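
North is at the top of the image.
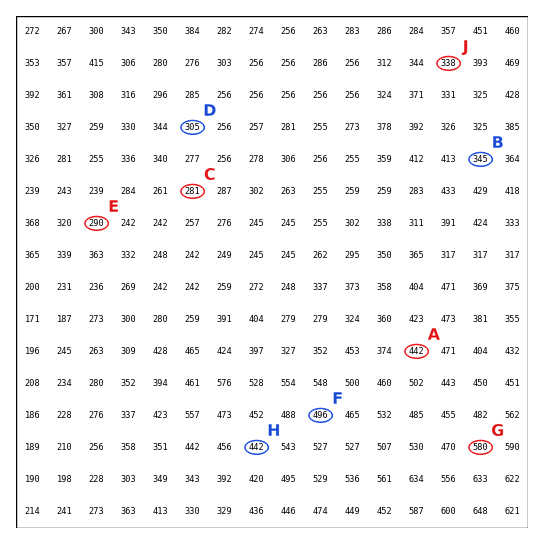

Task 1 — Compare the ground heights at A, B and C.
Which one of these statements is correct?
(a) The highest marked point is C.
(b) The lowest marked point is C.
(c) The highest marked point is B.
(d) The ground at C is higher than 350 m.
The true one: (b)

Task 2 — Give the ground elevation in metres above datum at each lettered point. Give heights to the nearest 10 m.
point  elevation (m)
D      300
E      290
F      500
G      580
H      440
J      340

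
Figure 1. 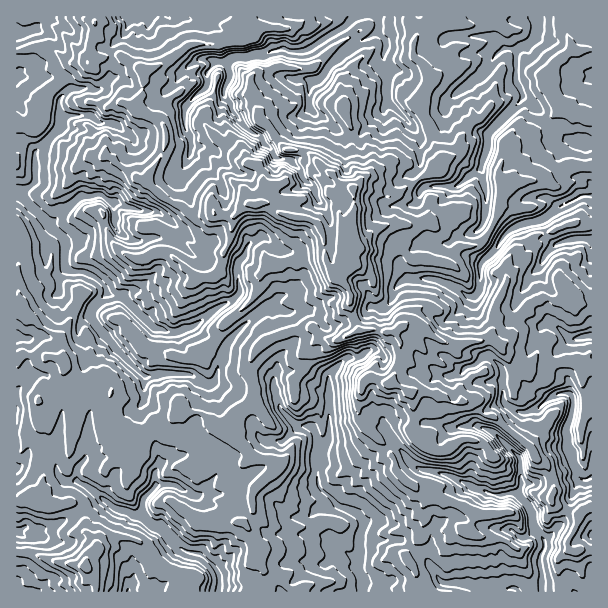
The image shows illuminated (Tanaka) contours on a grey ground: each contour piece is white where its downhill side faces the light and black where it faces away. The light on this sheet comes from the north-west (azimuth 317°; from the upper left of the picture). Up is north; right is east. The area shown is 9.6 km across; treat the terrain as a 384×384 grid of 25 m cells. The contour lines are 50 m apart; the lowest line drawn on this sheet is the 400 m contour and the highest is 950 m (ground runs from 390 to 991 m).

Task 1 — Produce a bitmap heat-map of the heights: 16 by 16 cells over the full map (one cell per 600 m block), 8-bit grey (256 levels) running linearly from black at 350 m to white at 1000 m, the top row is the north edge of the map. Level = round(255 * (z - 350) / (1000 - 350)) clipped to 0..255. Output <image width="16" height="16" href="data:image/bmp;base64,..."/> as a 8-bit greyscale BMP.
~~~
<image width="16" height="16" href="data:image/bmp;base64,Qk02BQAAAAAAADYEAAAoAAAAEAAAABAAAAABAAgAAAAAAAABAAATCwAAEwsAAAABAAAAAAAAAAAAAAEBAQACAgIAAwMDAAQEBAAFBQUABgYGAAcHBwAICAgACQkJAAoKCgALCwsADAwMAA0NDQAODg4ADw8PABAQEAAREREAEhISABMTEwAUFBQAFRUVABYWFgAXFxcAGBgYABkZGQAaGhoAGxsbABwcHAAdHR0AHh4eAB8fHwAgICAAISEhACIiIgAjIyMAJCQkACUlJQAmJiYAJycnACgoKAApKSkAKioqACsrKwAsLCwALS0tAC4uLgAvLy8AMDAwADExMQAyMjIAMzMzADQ0NAA1NTUANjY2ADc3NwA4ODgAOTk5ADo6OgA7OzsAPDw8AD09PQA+Pj4APz8/AEBAQABBQUEAQkJCAENDQwBEREQARUVFAEZGRgBHR0cASEhIAElJSQBKSkoAS0tLAExMTABNTU0ATk5OAE9PTwBQUFAAUVFRAFJSUgBTU1MAVFRUAFVVVQBWVlYAV1dXAFhYWABZWVkAWlpaAFtbWwBcXFwAXV1dAF5eXgBfX18AYGBgAGFhYQBiYmIAY2NjAGRkZABlZWUAZmZmAGdnZwBoaGgAaWlpAGpqagBra2sAbGxsAG1tbQBubm4Ab29vAHBwcABxcXEAcnJyAHNzcwB0dHQAdXV1AHZ2dgB3d3cAeHh4AHl5eQB6enoAe3t7AHx8fAB9fX0Afn5+AH9/fwCAgIAAgYGBAIKCggCDg4MAhISEAIWFhQCGhoYAh4eHAIiIiACJiYkAioqKAIuLiwCMjIwAjY2NAI6OjgCPj48AkJCQAJGRkQCSkpIAk5OTAJSUlACVlZUAlpaWAJeXlwCYmJgAmZmZAJqamgCbm5sAnJycAJ2dnQCenp4An5+fAKCgoAChoaEAoqKiAKOjowCkpKQApaWlAKampgCnp6cAqKioAKmpqQCqqqoAq6urAKysrACtra0Arq6uAK+vrwCwsLAAsbGxALKysgCzs7MAtLS0ALW1tQC2trYAt7e3ALi4uAC5ubkAurq6ALu7uwC8vLwAvb29AL6+vgC/v78AwMDAAMHBwQDCwsIAw8PDAMTExADFxcUAxsbGAMfHxwDIyMgAycnJAMrKygDLy8sAzMzMAM3NzQDOzs4Az8/PANDQ0ADR0dEA0tLSANPT0wDU1NQA1dXVANbW1gDX19cA2NjYANnZ2QDa2toA29vbANzc3ADd3d0A3t7eAN/f3wDg4OAA4eHhAOLi4gDj4+MA5OTkAOXl5QDm5uYA5+fnAOjo6ADp6ekA6urqAOvr6wDs7OwA7e3tAO7u7gDv7+8A8PDwAPHx8QDy8vIA8/PzAPT09AD19fUA9vb2APf39wD4+PgA+fn5APr6+gD7+/sA/Pz8AP39/QD+/v4A////AD10dEhPKFlQNRg1PzIsJDw+YXBJME1oSysYOVVrWi5VYVpANlRicEkhI1R3ZU9KUlVSX1xba3VmJlJ+gXRtZi1bY2lob3ZzUS14lLOcemw7YmtsT2ZddWFKncLBsXpcSWRpSUVWYXx4gIjAuqGLcl9cRjU7S150gKDFwbSGjW5fRiokTYWJgIa40417X3lpcTUbVHyMnImh2eaVhmxSUD8fKEFkjr7J29nXmYNtUjY1HkxjlIefzLvEw49tSVtUOi1EcHZ9hoWHgHNjW1ZBQCs/NmGIa1pxZFBfM0s/MS48NFVtgGs0SD8vPSpNMh8wNDBWb0tfZF5BJhonRTckGDU="/>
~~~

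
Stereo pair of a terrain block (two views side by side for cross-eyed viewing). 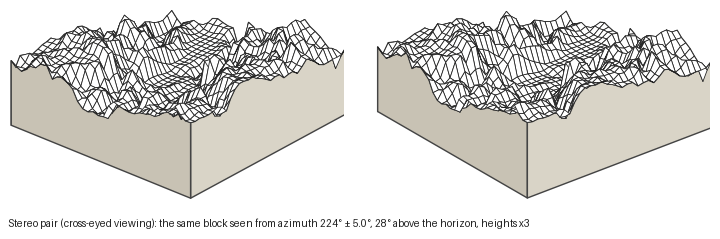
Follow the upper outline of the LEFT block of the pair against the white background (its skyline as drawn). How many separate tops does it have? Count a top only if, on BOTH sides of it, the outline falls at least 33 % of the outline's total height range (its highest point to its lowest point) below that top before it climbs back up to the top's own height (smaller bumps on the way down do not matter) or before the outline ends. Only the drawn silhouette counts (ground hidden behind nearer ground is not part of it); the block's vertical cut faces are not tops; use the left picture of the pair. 2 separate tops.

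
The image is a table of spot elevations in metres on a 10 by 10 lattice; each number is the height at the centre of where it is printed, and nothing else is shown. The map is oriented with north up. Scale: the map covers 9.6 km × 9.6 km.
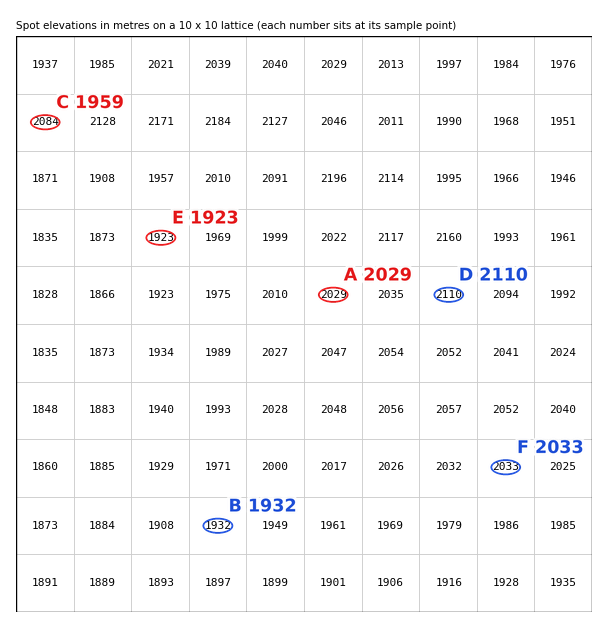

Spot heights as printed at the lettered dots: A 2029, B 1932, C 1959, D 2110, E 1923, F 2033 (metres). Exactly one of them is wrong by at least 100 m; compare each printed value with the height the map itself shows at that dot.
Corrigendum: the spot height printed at C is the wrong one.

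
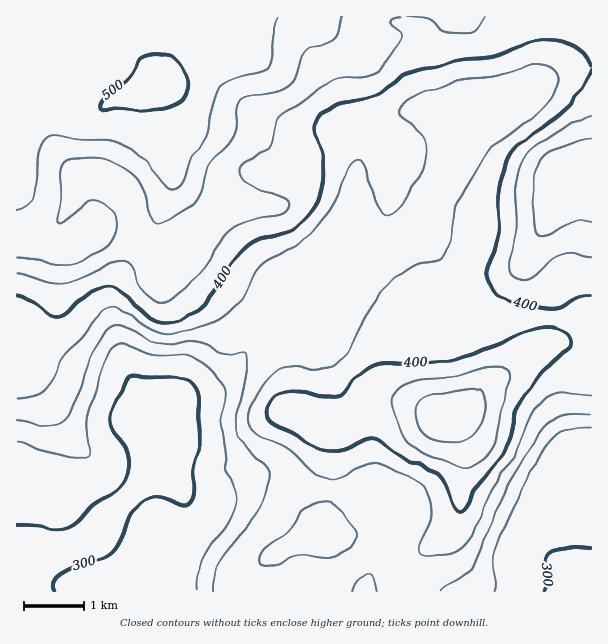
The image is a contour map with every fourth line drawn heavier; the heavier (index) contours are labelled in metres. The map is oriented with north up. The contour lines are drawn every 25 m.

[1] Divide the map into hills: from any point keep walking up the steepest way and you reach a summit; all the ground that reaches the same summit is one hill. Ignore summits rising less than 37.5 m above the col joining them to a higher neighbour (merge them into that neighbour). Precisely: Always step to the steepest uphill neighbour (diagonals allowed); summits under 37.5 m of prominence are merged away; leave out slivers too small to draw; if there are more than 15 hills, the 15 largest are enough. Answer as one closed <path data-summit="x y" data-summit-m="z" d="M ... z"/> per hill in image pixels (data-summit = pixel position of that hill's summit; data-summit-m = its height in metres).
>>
<path data-summit="164 86" data-summit-m="510" d="M591 16l-575 1 1 575 349-1 2-13 18-24 8-17 0-7-4-11-17-16-5-10-44-3-43-14-29 2-34 15-12 3-14 0-13-9-14-3-16 0-15 5 29-31 25-62 24-10 15-10 19-23 36-37 8-4 39-12 18 0 24 10 27 18 10 4 32 2 10-2 16-6 2-20-8-24-9-16-23-26-9 2-17 1 25-27 18-37 21-32 11-11 20-12 28-28 21-17 21-9 25-2z"/><path data-summit="446 416" data-summit-m="468" d="M347 300l-18 0-42 13-41 40-19 23-15 10-23 10-26 62-27 30 13-4 16 0 14 3 13 9 14 0 12-3 34-15 29-2 43 14 44 3 5 10 17 16 4 11 0 7-8 17-18 24-2 7 0 7 222 0-2-8-8-8-23-14-13-11-2-6 0-17 8-34 16-32 12-10 16-2 0-115-19-16-51-1-25 4-14 0-15-12-2 16-2 2-24 6-32-2-10-4-27-18z"/><path data-summit="591 174" data-summit-m="474" d="M591 68l-24 2-21 9-21 17-28 28-20 12-11 11-21 32-18 37-25 27 17-1 9-2 26 30 6 12 8 27 15 13 14 0 25-4 51 1 19 14z"/>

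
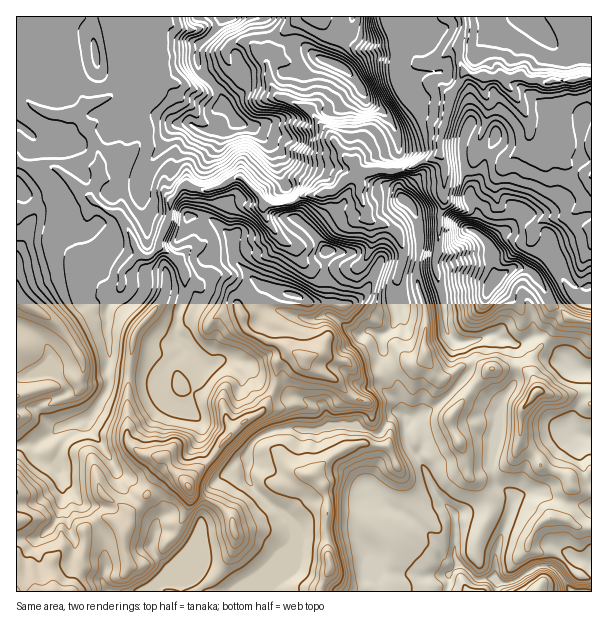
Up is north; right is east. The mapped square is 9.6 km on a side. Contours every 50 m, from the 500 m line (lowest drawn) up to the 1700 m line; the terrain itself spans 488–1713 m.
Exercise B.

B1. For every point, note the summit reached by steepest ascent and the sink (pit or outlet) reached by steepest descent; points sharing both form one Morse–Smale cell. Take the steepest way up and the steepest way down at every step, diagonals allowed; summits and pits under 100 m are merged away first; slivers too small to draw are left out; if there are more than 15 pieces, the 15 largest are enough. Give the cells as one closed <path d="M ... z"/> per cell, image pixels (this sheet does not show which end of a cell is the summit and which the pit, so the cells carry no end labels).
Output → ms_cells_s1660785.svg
<path d="M462 16l-143 1 14 17 26 15 43-3 17 16 6 2 9-2 0 16 17 17-11 42 0 15-2 4-31 13-45 3-14 6-15 14-12 2-15 0-15 10-9 1-18 0-5-10-17-17-8 0-15 9-10 3-26-4-13 15-1 18-7 15-4 14-8 8-12-2-14 15-3 6 0 12-13 21 1 78-12 22-7 9-2 11 10 12 17 27 6 19 35 35 0 12-5 15 3 6 15 15 0 3-3 7-10 6-3 7 114 0 15-37 10-9 3-6 0-12-3-6-11-11-14-9-15-16-5-10 1-26 10-12 17-8 45 0 10-4-5-18-5-5-11-1-9-5-13-1-24-11-7-7-6-12-7-5-19-1-12 6-8 0-11-15-15-13-3-9 3-17 8-19-2-23-6-9 13-14 18-3 7 6 27-2 14-7 9-1 9-8 10 10 9 5 6 11 8 7 13 3 30 0-12 6-8 8-3 30 2 4 27 18 6 0 3-3 18 3 8-7 4-7 0-12 2-8-1-22 6-20 22 4 9 0 2-2 4-36-1-6 5-12 1-39-2-9 27-1 5-4 2-7 11 8 19 6 19-14 4-14 3 6 9 4 19 20 27 13 4-1 0-96-49 4-13-2-8-4-33 2-19-4-7-3-3-8-2-19 6-20z"/><path d="M303 16l-178 0-4 13 3 7 0 21 6 20-20 20-27 11-8 7-27-1-13-6-11-10-4-8 6-10 2-17-3-13-8-13-1 124 16 7 22 0 17 13 9-13 7-2 11 3 0 7 13 5 7 8 3 11-3 13 8 11 7 19 8 13 9 0 8-8 4-14 7-15 1-18 13-15 26 4 10-3 15-9 8 0 17 17 5 10 27-1 15-10 15 0 12-2 15-14 6-2 4-3-3-8-11-9-16-25-22-23-19-10-5 0-8-6-6-15-2-14 16-18 2-13z"/><path d="M530 132l-4 14-19 14-19-6-11-8-2 7-5 4-28 2 3 8-1 39-5 12 0 25-5 23 10 33 2 31 4 6 6 6 14 0 16-6 9 0 3 2 20 6 18-8 7 1 32 30 16 3 1-67-11-2-10-8-13-23-23-25-1-17 8-8 28-4 14-11 8-8 0-21-31-14-19-20-9-4z"/><path d="M275 232l-9 8-9 1-14 7-27 2-7-6-18 3-11 11-2 3 6 9 2 23-8 19-3 17 1 6 28 31 8 0 12-6 19 1 7 5 6 12 7 7 24 11 13 1 9 5 11 1 5 5 1 11 4 7 26 0 12 6 4-9 0-12-4-7-20-10-13-15-23-9-8-10 4-4 15-2 10 6 12 1 9 8 1 5 8 5 17-5 10-5-8-22-1-13-9-3-15 3-27-18-2-4 3-30 13-11 8-2-31-1-13-3-8-7-5-10-10-6z"/><path d="M17 162l-1 282 10 1 13-3 21-15 21-7 6 0 10-12 12-22-1-78 13-21 0-12 3-6 15-15-5-8-12 2-17-8-14-13-3-6 0-8 6-10-5-7-5 0-12 8-18-2-16-26-1-8z"/><path d="M87 420l-6 0-19 8 2 12-8 24-9-1-9-7-2-12-20 2 1 146 135 0 4-7 8-3 4-6 1-7-15-15-3-6 5-15-2-15-33-32-6-19-17-27-10-12z"/><path d="M318 16l-13 0-21 16-2 13-16 18 2 14 6 15 8 6 5 0 19 10 22 23 8 13 8 12 11 9 4 9 12-4 36-1 31-13 2-4 0-15 11-42-15-14-3-10 1-9-9 2-6-2-17-16-43 3-26-15z"/><path d="M537 493l-10 0-11 5-6 10-3-3-13-1-38 10-2 2 2 32-3 5-7-1-35-35-22-11-11-10-3 0-15 16-5 9 0 10 13 27 11 11-5 7 4 15 119 1 1-10 12 1 27-17 14 0 9 9 12 17 19 0 1-64-13 0-13-8-5 0-2-2 6-15z"/><path d="M401 414l-8 1-13 18-11-1-6 12-10 1-18 9-23 20 12 12 4 20-3 24 5 42-10 16 1 4 57-1-4-15 5-7-11-11-13-27 0-10 5-9 15-16 3 0 11 10 15 6 13 10 29 30 8 0 0-37-18-21-15-32-12-15-3-7 2-21z"/><path d="M356 426l-26 0-10 4-45 0-12 4-11 10-5 11 0 21 5 10 15 16 14 9 11 11 3 6 0 12-3 6-10 9-12 29-1 8 51-1 5-13 5-6-5-42 3-24-4-20-12-12 23-20 10-6 21-7 2-9z"/><path d="M123 16l-106 0-1 20 9 14 3 13-2 17-6 10 4 8 20 14 10 3 21 0 8-7 27-11 6-5 14-15-6-20 0-21-3-7 3-8z"/><path d="M515 367l-15 3-9-2-19 19-10 15-2-6-7-5-24 19-21 10 0 5 6 3 7 9 0 10-5 9 17 33 22 27 30-11 15-1 7 1 3 3 2-4-1-10-13-8-4-7-2-9 0-15 6-24 2-26 16-25z"/><path d="M591 16l-127 0 0 8-6 20 2 19 4 9 10 4 48 0 8 4 13 2 48-4z"/><path d="M537 336l-23 9 2 21 5 1 9 6 6 13 0 6-14 19-2 32 16 13 7 12 27 9 1 11-5 7 0 9 25 2 1-26-8-9-10-30 2-6-6-6 1-10 15-27 2-21-13-4-29-29z"/><path d="M407 258l-3 0-2 3-5 17 1 22-2 8 0 12-4 7-10 8 2 18 6 15 12-4 14 0 6-3 3-5 8 16 17 16 5 2 14-18 1-10-7-17-4-3-6-2-7-10-2-31-10-36-20-3z"/>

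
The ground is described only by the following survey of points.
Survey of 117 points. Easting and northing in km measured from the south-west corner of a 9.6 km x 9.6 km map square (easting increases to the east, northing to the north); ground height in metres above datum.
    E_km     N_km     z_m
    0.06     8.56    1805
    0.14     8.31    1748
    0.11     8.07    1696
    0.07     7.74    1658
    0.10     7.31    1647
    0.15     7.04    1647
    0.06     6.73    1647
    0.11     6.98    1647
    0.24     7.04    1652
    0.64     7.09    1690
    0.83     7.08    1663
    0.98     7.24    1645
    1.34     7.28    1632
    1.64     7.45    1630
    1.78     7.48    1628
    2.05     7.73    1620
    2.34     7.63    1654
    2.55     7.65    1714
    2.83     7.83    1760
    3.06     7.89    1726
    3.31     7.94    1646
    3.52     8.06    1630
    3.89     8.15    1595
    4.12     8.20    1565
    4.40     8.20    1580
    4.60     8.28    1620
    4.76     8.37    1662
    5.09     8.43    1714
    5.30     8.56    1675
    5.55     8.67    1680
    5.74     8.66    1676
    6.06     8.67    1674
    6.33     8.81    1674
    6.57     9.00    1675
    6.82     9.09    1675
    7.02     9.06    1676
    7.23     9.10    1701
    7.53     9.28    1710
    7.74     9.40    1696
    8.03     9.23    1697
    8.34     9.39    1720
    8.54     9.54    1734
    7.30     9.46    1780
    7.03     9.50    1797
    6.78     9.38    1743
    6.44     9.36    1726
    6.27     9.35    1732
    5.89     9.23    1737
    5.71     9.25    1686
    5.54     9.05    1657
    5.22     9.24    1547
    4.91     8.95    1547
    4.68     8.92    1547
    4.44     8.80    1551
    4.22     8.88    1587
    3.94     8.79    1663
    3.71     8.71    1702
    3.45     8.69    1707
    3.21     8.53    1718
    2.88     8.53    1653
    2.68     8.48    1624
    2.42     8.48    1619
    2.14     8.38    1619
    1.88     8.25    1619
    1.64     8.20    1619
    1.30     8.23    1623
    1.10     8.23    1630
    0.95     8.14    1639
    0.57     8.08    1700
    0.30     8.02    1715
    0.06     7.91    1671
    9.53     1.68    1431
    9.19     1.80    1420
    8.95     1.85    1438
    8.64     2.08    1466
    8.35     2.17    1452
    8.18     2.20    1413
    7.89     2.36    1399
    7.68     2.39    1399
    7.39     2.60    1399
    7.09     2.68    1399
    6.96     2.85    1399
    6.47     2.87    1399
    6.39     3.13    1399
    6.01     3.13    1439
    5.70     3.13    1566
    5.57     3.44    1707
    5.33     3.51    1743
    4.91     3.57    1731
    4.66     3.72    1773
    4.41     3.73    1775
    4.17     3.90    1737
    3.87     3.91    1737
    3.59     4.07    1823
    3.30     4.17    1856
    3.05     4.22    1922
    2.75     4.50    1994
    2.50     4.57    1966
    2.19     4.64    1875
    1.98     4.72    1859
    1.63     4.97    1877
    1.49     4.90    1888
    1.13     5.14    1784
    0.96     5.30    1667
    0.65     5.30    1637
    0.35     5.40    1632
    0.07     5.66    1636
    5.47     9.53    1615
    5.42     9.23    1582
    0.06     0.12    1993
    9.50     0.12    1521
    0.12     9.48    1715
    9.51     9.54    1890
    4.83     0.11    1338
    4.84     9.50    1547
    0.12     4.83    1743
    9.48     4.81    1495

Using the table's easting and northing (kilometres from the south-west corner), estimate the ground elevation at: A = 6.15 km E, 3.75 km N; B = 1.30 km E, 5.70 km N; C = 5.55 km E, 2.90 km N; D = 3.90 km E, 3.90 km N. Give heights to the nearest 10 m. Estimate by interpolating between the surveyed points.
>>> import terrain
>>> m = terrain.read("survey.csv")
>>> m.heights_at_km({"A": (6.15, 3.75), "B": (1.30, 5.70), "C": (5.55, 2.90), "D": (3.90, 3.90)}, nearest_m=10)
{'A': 1580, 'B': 1630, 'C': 1520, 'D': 1740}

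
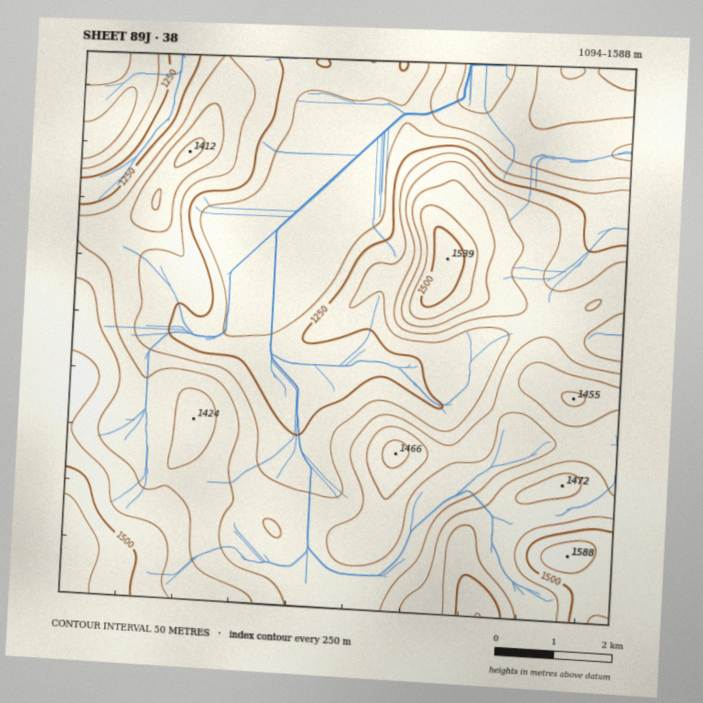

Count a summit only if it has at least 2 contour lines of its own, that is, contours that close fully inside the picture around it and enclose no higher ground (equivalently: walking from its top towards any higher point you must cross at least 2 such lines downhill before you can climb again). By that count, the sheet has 3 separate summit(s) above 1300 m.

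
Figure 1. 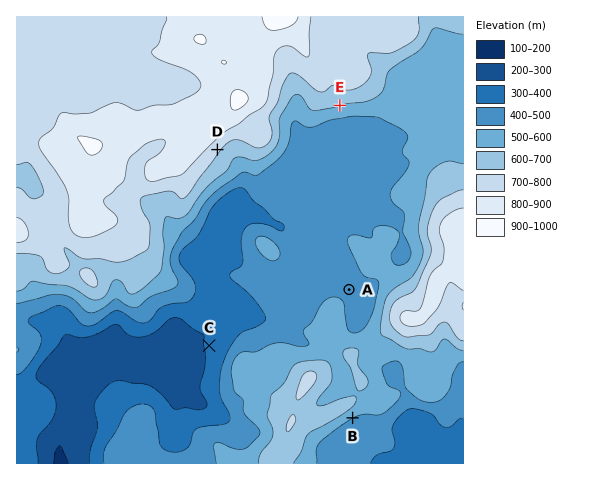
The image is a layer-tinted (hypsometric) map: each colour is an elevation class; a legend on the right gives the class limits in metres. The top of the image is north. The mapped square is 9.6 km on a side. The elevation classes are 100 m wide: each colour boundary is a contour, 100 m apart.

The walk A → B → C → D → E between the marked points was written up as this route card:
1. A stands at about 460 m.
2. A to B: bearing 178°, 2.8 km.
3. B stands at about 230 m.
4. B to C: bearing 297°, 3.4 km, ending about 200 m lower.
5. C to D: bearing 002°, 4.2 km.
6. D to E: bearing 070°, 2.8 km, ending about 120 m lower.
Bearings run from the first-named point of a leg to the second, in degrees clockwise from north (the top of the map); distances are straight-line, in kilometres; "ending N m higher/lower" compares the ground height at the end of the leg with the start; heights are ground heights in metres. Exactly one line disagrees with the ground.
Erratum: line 3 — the height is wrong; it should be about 500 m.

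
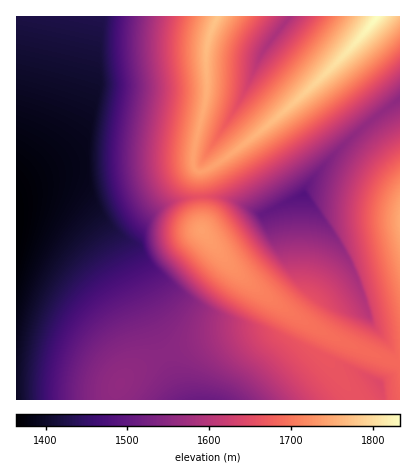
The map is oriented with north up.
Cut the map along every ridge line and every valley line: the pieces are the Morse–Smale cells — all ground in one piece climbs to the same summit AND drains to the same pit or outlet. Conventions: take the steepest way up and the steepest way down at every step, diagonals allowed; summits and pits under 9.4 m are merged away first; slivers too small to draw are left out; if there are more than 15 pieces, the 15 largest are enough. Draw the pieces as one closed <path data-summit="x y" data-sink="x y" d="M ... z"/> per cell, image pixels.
<path data-summit="218 16" data-sink="16 224" d="M218 16l-202 0 0 180 24-7 16 0 12 3 16 9 28 28 10 7 6-1 32-28 16-7 16-3 6-25-5-8 1-16 13-54 0-50z"/><path data-summit="378 16" data-sink="16 224" d="M52 193l-18 0-18 5 0 202 100 0 4-16 10-11 34-19-34-78-26-46-13-16-13-11z"/><path data-summit="378 16" data-sink="304 194" d="M400 16l-22 0-35 40-53 51-58 47-22 14-8 3-1 25 29 3 34 15 40-19 2-9 8-10 38-40 48-36z"/><path data-summit="202 230" data-sink="304 194" d="M304 195l-40 19-34-15-28-2 0 35 38 43 36 28 34 22 32 17 54 20 0-4-4-10-19-22-4-8-12-38-11-24z"/><path data-summit="202 230" data-sink="16 224" d="M56 189l-22 1-14 4-4 4 18-5 24 1 16 7 17 13 21 28 14 26 38 87 34-12 58-14 7-7 8-16 0-6-31-25-38-43-2-35-16 1-14 4-14 7-28 26-6 1-10-7-28-28-16-9z"/><path data-summit="400 222" data-sink="304 194" d="M400 100l-48 36-24 24-24 30 0 4 42 62 11 24 12 38 4 8 19 22 4 14 4 0z"/><path data-summit="202 230" data-sink="204 400" d="M272 300l-3 12-9 15-62 16-33 13 19 44 171 0-27-40 6-22-38-21z"/><path data-summit="378 16" data-sink="290 16" d="M376 16l-86 0-28 36-21 48-43 70 6 1 20-12 58-45 61-58 26-28z"/><path data-summit="218 16" data-sink="290 16" d="M290 16l-73 2-8 18-3 16 1 42-14 62 0 8 3 7 45-71 21-48z"/><path data-summit="202 230" data-sink="380 384" d="M336 338l-8 22 27 40 27 0-2-16 13-12 3-10z"/><path data-summit="378 16" data-sink="204 400" d="M164 355l-34 18-10 11-4 16 66 0z"/><path data-summit="400 222" data-sink="380 384" d="M400 362l-4 0-3 10-13 12 4 16 16 0z"/><path data-summit="378 16" data-sink="16 224" d="M198 171l-6 26 9-1z"/>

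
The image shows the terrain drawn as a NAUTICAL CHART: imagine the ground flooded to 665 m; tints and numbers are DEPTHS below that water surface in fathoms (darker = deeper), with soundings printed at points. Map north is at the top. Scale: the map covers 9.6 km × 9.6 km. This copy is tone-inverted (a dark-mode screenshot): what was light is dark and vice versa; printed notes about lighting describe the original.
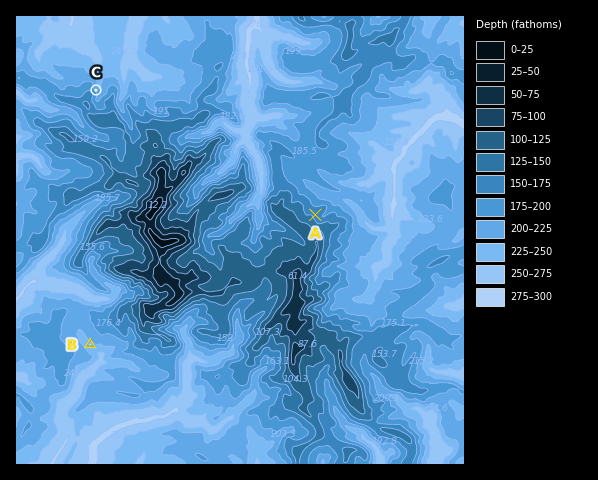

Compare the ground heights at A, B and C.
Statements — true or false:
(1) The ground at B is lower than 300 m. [true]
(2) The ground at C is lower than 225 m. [false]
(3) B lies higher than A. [false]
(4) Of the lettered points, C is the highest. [false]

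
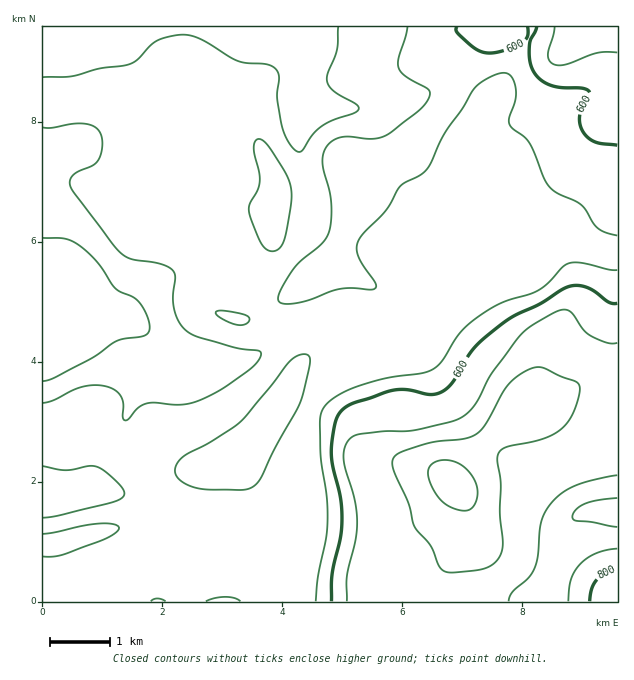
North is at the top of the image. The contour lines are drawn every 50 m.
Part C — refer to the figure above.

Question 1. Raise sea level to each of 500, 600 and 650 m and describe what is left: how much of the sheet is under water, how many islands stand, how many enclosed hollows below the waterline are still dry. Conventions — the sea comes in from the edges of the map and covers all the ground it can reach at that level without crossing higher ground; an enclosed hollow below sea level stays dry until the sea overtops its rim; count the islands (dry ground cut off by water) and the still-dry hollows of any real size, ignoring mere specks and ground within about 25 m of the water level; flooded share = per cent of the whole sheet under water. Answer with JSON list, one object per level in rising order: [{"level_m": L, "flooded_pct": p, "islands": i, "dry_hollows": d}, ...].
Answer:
[{"level_m": 500, "flooded_pct": 14, "islands": 0, "dry_hollows": 0}, {"level_m": 600, "flooded_pct": 76, "islands": 0, "dry_hollows": 0}, {"level_m": 650, "flooded_pct": 82, "islands": 0, "dry_hollows": 0}]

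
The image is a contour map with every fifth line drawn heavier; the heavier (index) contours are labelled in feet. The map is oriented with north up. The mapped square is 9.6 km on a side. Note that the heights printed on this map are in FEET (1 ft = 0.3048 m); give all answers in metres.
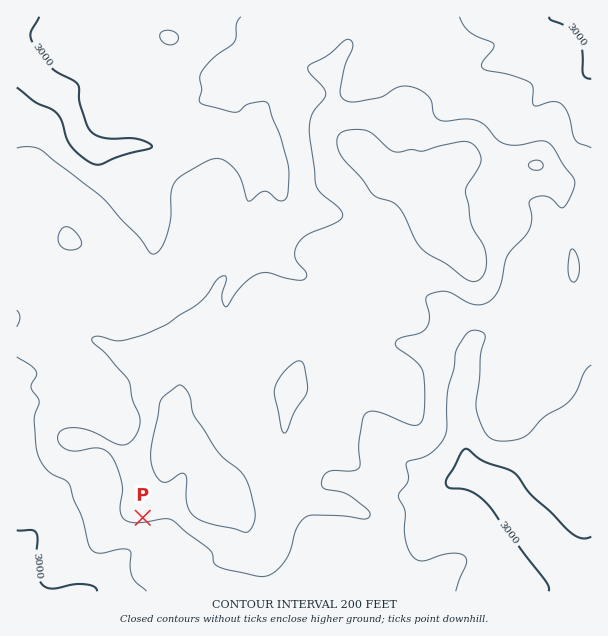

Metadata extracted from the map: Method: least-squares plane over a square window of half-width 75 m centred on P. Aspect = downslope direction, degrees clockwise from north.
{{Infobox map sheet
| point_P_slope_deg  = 6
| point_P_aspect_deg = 179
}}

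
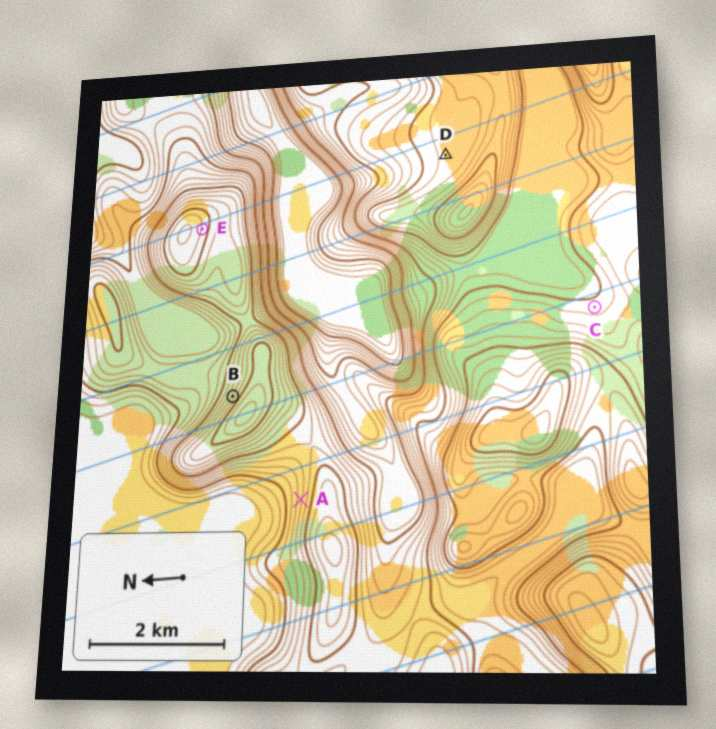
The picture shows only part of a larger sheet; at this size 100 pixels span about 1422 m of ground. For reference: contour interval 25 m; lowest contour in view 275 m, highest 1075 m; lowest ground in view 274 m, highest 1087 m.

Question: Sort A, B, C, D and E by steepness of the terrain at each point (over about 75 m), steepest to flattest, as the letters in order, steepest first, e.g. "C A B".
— B A E C D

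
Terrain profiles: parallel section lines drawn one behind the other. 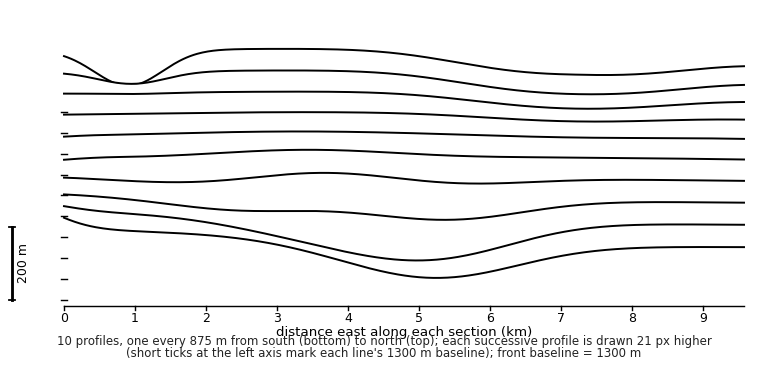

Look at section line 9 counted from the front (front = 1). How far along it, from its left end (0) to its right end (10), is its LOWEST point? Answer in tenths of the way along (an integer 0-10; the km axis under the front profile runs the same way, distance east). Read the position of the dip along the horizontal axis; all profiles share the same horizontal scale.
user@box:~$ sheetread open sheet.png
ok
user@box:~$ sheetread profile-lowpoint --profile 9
8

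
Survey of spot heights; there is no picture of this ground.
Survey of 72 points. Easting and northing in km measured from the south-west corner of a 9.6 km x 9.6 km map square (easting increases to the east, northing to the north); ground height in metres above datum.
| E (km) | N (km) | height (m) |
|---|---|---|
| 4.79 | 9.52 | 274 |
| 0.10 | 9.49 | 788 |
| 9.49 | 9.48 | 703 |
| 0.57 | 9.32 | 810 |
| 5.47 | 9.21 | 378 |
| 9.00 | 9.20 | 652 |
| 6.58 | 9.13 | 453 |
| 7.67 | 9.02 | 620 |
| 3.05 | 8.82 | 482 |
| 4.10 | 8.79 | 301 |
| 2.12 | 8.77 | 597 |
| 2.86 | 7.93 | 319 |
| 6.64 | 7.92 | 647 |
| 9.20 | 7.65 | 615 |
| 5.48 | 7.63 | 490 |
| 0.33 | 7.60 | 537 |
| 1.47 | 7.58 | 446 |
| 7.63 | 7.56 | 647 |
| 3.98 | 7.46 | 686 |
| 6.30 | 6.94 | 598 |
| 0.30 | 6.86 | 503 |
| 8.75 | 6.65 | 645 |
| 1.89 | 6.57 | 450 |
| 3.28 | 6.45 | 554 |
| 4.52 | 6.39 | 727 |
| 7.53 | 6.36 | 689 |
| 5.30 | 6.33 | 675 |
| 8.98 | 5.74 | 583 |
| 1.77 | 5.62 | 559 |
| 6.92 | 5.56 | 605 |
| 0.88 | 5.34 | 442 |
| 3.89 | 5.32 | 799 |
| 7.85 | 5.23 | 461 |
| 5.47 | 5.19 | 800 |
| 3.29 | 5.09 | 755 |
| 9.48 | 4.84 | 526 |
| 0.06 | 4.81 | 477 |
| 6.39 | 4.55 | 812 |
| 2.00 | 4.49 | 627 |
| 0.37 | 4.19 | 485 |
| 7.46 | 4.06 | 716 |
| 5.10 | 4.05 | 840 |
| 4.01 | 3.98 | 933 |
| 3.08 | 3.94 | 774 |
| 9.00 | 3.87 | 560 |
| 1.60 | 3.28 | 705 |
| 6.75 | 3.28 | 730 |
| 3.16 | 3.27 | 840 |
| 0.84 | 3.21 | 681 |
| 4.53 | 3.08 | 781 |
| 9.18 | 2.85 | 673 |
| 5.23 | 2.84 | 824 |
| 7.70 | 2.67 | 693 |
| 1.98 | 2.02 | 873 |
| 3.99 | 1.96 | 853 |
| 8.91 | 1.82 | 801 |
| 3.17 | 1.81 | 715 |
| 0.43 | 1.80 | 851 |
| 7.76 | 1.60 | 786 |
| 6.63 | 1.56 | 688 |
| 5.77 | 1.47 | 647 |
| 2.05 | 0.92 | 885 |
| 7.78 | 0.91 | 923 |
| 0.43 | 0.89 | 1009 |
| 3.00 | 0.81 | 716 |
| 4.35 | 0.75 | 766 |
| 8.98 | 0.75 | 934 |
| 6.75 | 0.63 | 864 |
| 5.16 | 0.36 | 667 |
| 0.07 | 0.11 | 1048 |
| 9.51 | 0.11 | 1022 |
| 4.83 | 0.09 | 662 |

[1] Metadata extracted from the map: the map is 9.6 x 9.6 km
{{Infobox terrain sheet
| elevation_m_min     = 260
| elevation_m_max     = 1080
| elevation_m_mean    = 660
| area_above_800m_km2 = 18.6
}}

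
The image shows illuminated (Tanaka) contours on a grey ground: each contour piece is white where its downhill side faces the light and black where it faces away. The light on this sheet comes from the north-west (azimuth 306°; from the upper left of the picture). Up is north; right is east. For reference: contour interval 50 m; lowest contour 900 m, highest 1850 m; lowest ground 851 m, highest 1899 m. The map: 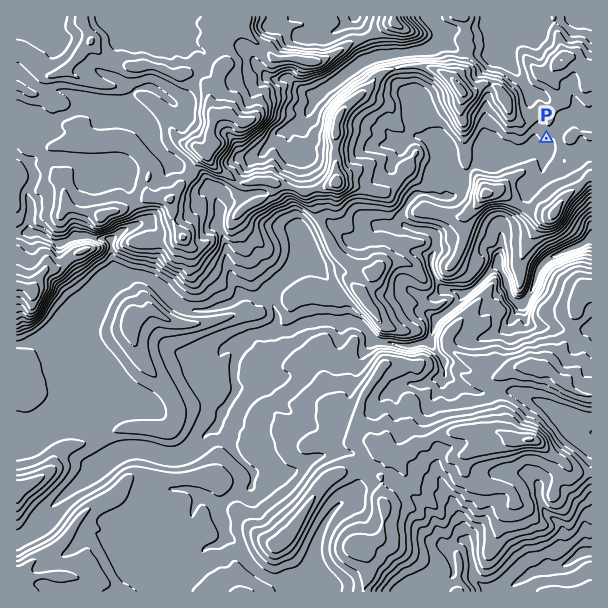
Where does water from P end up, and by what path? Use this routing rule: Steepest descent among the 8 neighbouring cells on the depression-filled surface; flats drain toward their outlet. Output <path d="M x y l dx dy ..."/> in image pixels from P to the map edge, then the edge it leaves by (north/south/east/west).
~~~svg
<path d="M546 138l0 5-19 18-3 0-2 1-3 0-1 2-3 0-5 3-4 0-2 1-31 0-8 8-3 12-9 9-1-2-14 0-1-1-20 0-10 10 0 2-3 3-3 6 0 4 6 8 3 0 6 3 9 0 1 1 3 0 6 3 2 3 0 9-2 2 0 3-4 6 0 10 1 2 0 3 5 9 7 9 8 0 1 1 18 0 17-16 0-2 6-6 3 0 7 8 0 9 5 6 3 9 3 3 7 0 9-9 0-3 3-5 2-9 1-1 2-6 12-12 3 0 10-6 3 0 5-3 3 0 4-3 3 0 5-5 4 0"/>
exit: east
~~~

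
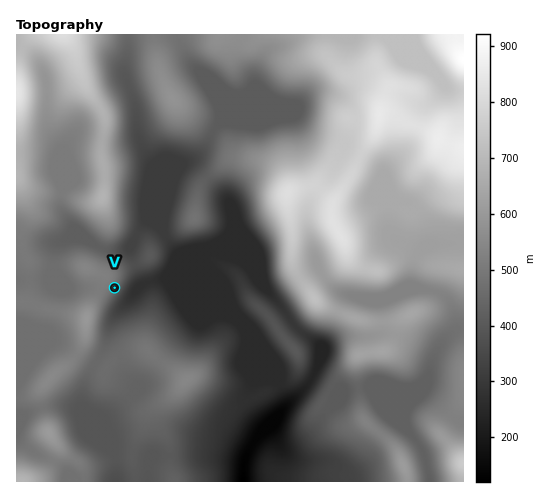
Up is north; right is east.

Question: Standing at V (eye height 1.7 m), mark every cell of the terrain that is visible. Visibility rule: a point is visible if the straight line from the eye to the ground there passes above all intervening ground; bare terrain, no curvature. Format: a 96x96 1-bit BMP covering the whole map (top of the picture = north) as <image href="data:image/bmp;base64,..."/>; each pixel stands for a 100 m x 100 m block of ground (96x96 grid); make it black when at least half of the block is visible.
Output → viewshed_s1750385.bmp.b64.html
<image width="96" height="96" href="data:image/bmp;base64,Qk2+BAAAAAAAAD4AAAAoAAAAYAAAAGAAAAABAAEAAAAAAIAEAAATCwAAEwsAAAIAAAAAAAAA////AAAAAAAAAAAAAAAAAAAP8AcAAAAAAAAAAAAf8A4AAAAAAAAAAAA/4A4AAwAAAAAAAAAP4B8ABwAAAAAAAAAD4B8ADgAAAAAAAAAD4B8AHAAAAAAAAAADwD8AOAAAAAAAAAADwD8AeAAAAAAAAAAHwH8AYAAAAAAAAHAGAPAAAAAAAAAAAP5gAeAAAAAAAAAAAf/gA+AAAAAAAAAAAn/gB+AAAAAAAAAABz/gB+AAAAAAAAAABx/gB/wAAAAAAAAAB4fgB/4AAAAAAAAAA8PgAeAAAAAAAAAAA8HAAAAAAAAAAAAAA+HAAAAAAAAAAAAAAeHAAAAAAAAAYAAAAPGAAAAAAAAAcAAAMHuAAAAAAAAAfAAAMD8AAAAAAEAAfgAAcB8AAAAAAHAA/wAA+A8AAAAAAHgA/4AB+A+AAAAAAHwB/8AD+AeAAAAAAH4B/8AD8AfAAAAAAD/z/+AH8Af+AAAAAH////AP4Af/AAAAAP////gfwA//AAAAAP//8/w/gB/gAAAAAP//wfz/gP/AAAAAAP//gf//A/+AAAAAAP//A//+B4OAAAAAAP//B//8D4AAAAAAAf/+D//4H4AAAAAAAP/+D//wHwAAAAAAAHf+H//wPwAAAAAAABP+P//gfwAAAAAAAAn+f//A/gAAAAAAAAz////B/gAAAAAAAAR///+D/AAAAAAAAAB///+D+AAAAAAAAAB///8D8AAAAAAAAAB///4P4AAAAAAAAAA8f/5/4AAAAAAAAAA8P///4AAAAAAAAAAYH///4AAAAAAAAAAYD///4AYAAAAAAAAAB///4AQAAAAAAAAAB///4AQAAAAAAAAAH///4AgAAAAAAAAAH+f/4AgAAAAAAAAAP4P/4AAAAAAAAAAAPwH/4AAAAAAAAAAAfgD/4AAAAAAAAAAAfAB/wAAAAAAAAAAAfAB/wAAAAAAAAAAAPAB/wAAAAAAAAAAAPAB/wAAAAAAAAAAAHgA/gAAAAAAAAAAAHgA/gAAAAAAAAAAADgA/gAAAAAAAAAAADAA/gAAAAAAAAAAABAB/gAAAAAAAAAAAADD/AAAAAAAAAAAAAH//AAAAAAAAAAAAAf//AAAAAAAAAAAAAf/+AAAAAAAAAAAAAf/AAAAAAAAAAAAAAPgAAAAAAAAAAAAAAPgAAAAAAAAAAAAAAPgAAAAAAAAAAAAAAPAAAAAAAAAAAAAAAGAAAAAAAAAAAAAAABAAAAAAAAAAAAAAABgAABwAAAAAAAAAAAgAABwAAAAAAAAAAAwAADgAAAAAAAAAAA4AADgAAAAAAAAAAAcAADAYAAAAAAAAAAcAADgQAAAAAAAAAAOAAD/wAAAAAAAAAAPAAD/8AAAAAAAAAAPg/H/8AAAAAAAAAAP////4AAAAAAAAAAP///wgAAAAAAAAAAP///gQAAAAAAAAAAP///AAAAAAAAAAAAH//+AAAAAAAAAAAAH/v8AAAAAAAAAAAAH/H4AAAAAAAAAAAAD/jAAAAAAAAAAAAAA//AAAAAAAAAAAAAA//gAAAAA="/>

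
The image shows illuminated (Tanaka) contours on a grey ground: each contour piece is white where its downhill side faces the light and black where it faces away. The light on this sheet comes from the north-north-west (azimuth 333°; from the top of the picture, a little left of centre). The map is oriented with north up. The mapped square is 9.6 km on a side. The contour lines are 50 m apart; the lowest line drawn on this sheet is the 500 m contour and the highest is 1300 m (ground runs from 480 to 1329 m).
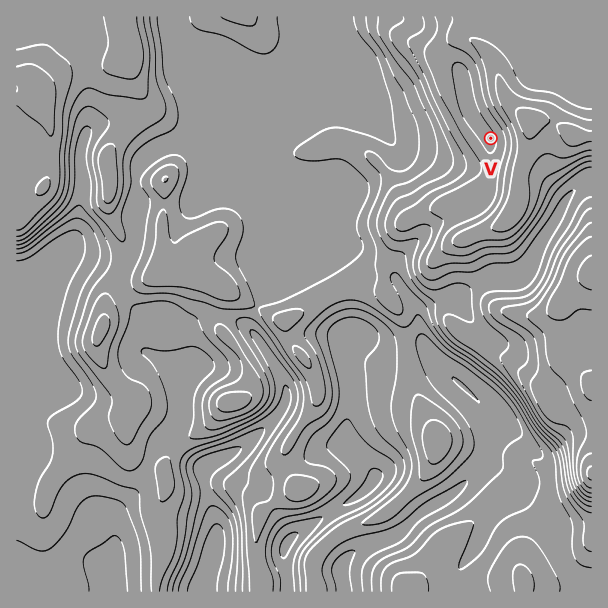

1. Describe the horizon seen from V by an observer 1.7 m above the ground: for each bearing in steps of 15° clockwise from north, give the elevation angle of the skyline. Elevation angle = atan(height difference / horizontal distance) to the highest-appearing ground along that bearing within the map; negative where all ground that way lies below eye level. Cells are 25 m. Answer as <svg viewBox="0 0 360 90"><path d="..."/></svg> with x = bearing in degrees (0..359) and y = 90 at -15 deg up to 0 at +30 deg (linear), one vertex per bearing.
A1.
<svg viewBox="0 0 360 90"><path d="M0 41l15-11 15-6 15-4 15-3 15 0 15 2 15 3 15 3 15 4 15 6 15 7 15 6 15 3 15 4 15-1 15 0 15 0 15 1 15 1 15 2 15 0 15-1 15-4"/></svg>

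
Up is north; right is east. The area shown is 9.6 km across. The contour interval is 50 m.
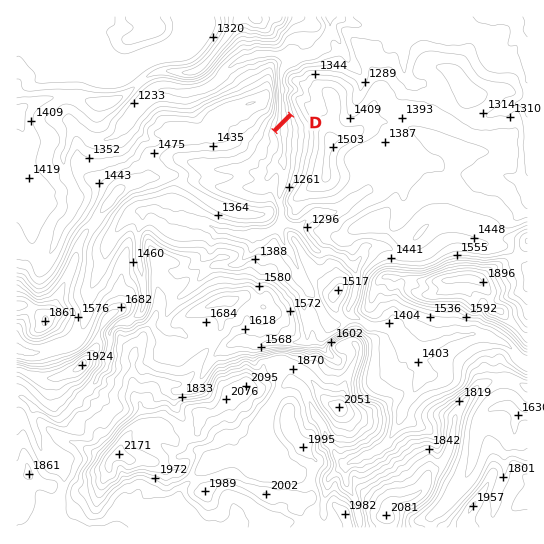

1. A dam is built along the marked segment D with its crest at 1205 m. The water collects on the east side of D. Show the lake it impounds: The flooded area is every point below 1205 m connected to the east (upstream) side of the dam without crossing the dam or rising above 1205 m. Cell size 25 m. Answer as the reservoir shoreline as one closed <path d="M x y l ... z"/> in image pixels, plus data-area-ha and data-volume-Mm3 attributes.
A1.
<path d="M291 119l-16 14 2 6 0 11-5 5-1 7-6 5 2 6-3 2 1 6 4 0 6-6 2 0 2 3-2 4 0 15 2 3 8-14 4-16 1-32 1-1 0-11-2-7z" data-area-ha="41" data-volume-Mm3="13.32"/>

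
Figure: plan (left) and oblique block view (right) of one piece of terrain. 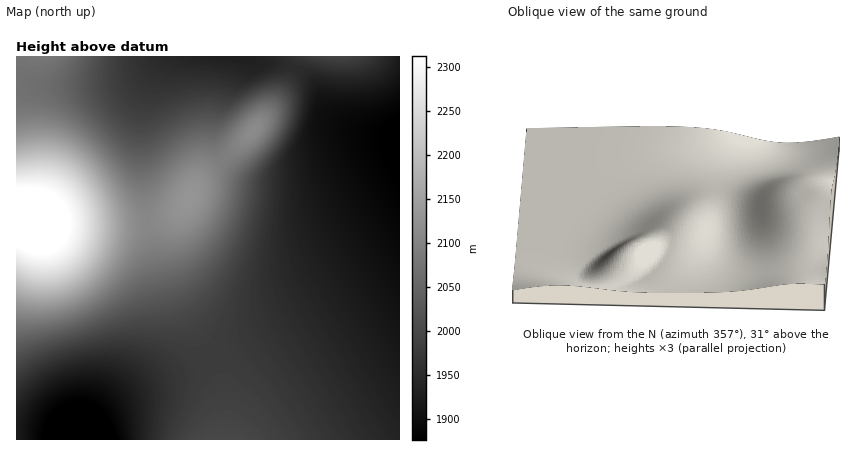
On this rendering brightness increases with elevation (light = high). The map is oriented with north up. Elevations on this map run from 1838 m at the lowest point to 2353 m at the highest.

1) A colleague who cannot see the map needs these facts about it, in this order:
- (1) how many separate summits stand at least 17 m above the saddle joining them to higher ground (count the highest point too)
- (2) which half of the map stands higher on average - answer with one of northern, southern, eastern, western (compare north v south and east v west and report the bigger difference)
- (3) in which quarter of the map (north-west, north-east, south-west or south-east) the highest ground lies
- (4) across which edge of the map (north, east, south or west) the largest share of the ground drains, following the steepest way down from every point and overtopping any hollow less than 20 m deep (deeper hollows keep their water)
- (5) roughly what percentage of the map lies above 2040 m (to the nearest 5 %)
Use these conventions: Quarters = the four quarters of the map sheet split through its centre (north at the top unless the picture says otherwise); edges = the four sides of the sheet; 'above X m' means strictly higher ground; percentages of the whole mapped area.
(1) There are 5 summits with 17 m or more of prominence.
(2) The western half stands higher on average than the eastern half.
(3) The highest ground is in the north-west quarter.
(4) Drainage is mainly to the east: more ground falls towards that edge than towards any other.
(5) Ground above 2040 m makes up about 30 % of the sheet.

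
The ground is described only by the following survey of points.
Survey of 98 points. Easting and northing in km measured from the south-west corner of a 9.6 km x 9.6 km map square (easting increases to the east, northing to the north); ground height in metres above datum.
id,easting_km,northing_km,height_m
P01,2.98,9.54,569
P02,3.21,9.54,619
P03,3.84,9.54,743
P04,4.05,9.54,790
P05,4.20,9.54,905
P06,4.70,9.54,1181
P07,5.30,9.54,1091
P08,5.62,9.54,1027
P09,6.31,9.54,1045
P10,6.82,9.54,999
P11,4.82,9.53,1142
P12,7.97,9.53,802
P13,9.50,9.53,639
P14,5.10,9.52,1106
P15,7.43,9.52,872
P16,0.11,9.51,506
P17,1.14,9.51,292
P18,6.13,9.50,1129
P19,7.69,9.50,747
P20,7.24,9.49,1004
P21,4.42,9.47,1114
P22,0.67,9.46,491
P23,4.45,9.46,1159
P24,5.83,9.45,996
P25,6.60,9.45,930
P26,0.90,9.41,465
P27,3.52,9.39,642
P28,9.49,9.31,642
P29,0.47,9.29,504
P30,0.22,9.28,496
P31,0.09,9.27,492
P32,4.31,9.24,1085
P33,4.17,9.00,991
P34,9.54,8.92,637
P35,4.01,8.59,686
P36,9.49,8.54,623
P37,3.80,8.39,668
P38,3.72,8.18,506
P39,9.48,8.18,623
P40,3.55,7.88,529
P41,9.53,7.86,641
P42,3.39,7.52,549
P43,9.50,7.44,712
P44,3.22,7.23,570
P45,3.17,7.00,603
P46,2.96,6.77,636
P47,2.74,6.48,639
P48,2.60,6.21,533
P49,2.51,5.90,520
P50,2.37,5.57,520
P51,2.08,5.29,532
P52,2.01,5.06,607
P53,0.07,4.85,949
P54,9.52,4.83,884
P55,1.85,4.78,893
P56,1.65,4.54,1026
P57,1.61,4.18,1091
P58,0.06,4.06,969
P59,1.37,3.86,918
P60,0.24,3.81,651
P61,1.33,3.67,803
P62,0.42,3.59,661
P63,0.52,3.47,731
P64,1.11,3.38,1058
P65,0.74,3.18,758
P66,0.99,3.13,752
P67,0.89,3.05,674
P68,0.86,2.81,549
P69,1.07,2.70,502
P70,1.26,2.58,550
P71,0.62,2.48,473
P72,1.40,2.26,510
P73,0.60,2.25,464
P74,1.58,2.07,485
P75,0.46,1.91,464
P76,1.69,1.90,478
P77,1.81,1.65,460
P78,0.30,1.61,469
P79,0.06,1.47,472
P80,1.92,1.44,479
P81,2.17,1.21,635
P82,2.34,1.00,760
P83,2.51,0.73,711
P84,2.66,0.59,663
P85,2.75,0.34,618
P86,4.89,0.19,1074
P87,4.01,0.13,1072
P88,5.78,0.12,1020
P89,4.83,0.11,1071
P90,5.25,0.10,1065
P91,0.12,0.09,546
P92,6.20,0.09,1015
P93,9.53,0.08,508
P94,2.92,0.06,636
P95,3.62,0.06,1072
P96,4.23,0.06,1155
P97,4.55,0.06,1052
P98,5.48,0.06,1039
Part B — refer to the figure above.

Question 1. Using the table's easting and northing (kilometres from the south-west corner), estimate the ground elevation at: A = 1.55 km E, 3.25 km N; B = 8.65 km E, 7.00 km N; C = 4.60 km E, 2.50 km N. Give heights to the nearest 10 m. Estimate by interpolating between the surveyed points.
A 880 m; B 880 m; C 830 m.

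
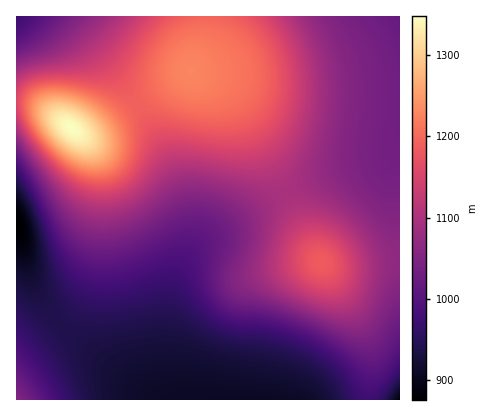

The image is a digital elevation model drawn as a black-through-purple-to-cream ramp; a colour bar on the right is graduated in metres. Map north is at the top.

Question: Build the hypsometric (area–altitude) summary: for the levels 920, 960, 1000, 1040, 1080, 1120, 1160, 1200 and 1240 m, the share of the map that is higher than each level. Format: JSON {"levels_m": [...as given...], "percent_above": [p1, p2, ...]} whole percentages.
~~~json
{"levels_m": [920, 960, 1000, 1040, 1080, 1120, 1160, 1200, 1240], "percent_above": [95, 81, 72, 60, 43, 30, 21, 11, 3]}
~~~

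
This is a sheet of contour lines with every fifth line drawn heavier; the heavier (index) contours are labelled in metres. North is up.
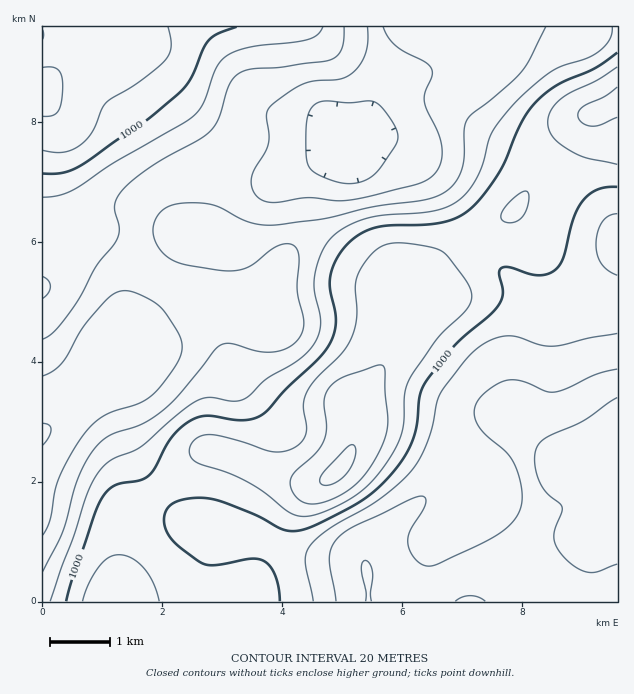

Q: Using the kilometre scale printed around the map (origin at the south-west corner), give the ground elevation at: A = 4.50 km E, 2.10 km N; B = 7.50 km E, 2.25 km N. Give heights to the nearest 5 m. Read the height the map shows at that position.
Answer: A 1055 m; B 970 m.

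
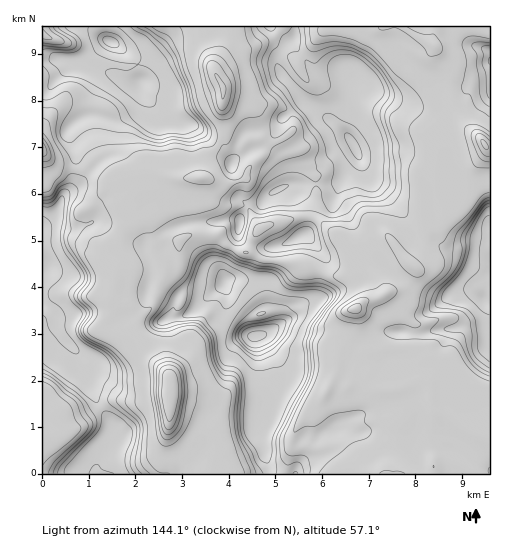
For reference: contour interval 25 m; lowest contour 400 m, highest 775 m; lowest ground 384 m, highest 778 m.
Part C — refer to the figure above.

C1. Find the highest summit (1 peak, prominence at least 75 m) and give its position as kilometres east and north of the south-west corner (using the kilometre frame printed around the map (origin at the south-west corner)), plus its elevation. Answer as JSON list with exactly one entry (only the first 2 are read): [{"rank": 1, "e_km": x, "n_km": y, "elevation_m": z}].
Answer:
[{"rank": 1, "e_km": 4.54, "n_km": 2.96, "elevation_m": 778}]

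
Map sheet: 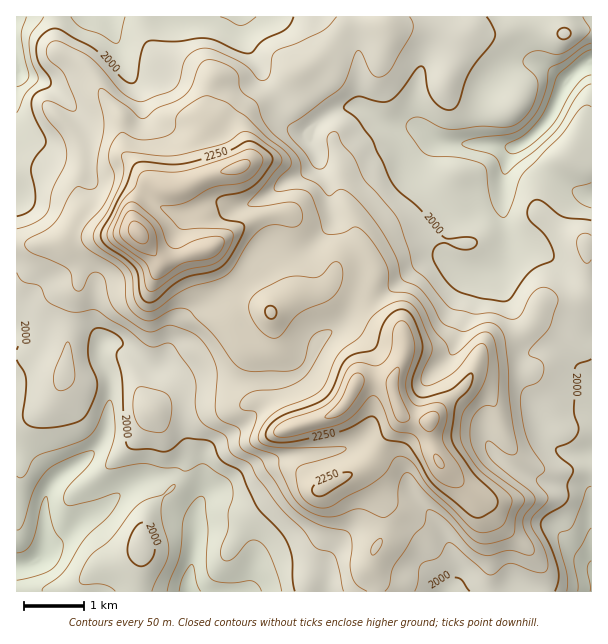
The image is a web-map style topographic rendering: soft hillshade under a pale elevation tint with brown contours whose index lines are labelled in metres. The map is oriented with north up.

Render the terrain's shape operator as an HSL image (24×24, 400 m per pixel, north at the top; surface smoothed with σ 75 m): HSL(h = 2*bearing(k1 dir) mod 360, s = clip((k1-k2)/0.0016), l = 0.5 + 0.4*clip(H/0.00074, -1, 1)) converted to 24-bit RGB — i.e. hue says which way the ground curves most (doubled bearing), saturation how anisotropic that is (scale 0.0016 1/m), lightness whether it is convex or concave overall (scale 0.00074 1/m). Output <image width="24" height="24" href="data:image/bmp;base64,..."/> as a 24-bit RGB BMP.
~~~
<image width="24" height="24" href="data:image/bmp;base64,Qk32BgAAAAAAADYAAAAoAAAAGAAAABgAAAABABgAAAAAAMAGAAATCwAAEwsAAAAAAAAAAAAARGvRlmLU0pC9jW+ckZV0xbl0TIdTKhqLvqlvTItnTVBzoLWHr2edSUCaxr6Ocq96oHqNfEN+UHR/valcZGpIoJhGoOSYRDydJ5wXI0wyqq1msoW5tXmyzMqri4GsDCBg1b2vc1+dU2N7f5ZnpnFhO3iDy7ebroJ9X1aAcIKfdyFxyNJWRGGBxPbWlDvJcClkl8p7Ly6RMI9EWotZrnev2NGpl1mAHCVnrrFtrVqCZ2F+fmZOoH80NoVAZq1MtZR4fWaTfDKBniZkvtiqd+SmTLYiXxtBTmerys5eJiGfrpZvO3xEPolZ2ol3pVZkMVFwdZiMo1mBjlKFsj+Jy9uvWq6HRItfiaZ0kEqeUQg4jOmbqs29y6PhfUDiR4fFSGWg07GEDldU0nTEwnOaNXI0aHsywHhlakuKW147g15PfVSMgtfHvMbi2Z/lbHm4YqVZKgQvvuibn/rOi+fmxDWpnxxEr1h2e0CWxIVuqE1/EVUcyiqL0nehXIJaW6VIbUuFpU25pj5PYJocTK4KV3wpe409zGqZrkV4GAx1zf7NfdOfQRUrmzMcbcm7pkeko0yco3t4l36LsJCpDmNry19vt4mOcK62h0SUO39YEobs78z/58z/I9UZN38aImI33ipoK72kzf9xZ2gxRRxTpOSWWzhvl2J9kX2fm3Kkqo2Xn6aLIECHRVa1xdK8fVauSUWrrJnEXcDBCKU/S+FU3p3//8zxGU2BXOeCXuD/99Tloy+BMHqAmNF1VDRoeZdye4h4amh+r5KLn6+XOjCrLcqXlbN2oVSNT093jKJrn6BcZIhPSG40JkEt7GhjxGH7pf+RClQWcXQi+aPOXcbAREinbFSTc5h+coZybpOKoqB6sseCRx5qYcVjhlw6d19RfWGDjWVVqq54lIxoV59rMWdzPdOL4m2R4klz7XpuDFtSSS7D7c69Qj6HY2eZlnOGi2J6mn9scZBmyap1OiFLaTkkzNJAQGZZd1pLc7qGmHCeuJBTYZFfRXBmMIE7hkI8tYJh8fbTJz3HGWKI993UiCu3nF5hY4pudJh5e49vjZJorWFCZS+YkGG/6OKMLIGFXby5fJ+XbUqb49zHlV+nZXuFQXxjQZhueNW27NW/PjR2UXeHiMA/nSmey4OOeGyQlndxcZNwfGKOvqmcO1maSyyR/9zMNYJcOnIzPYA6TZWBl7Bhu4G5l3i3d36lWaVqD6sg0ZlKh0uEbVVOdmxNQ0Vpu7eQnHWztnOGmHhlZXtfpKxSUiAtJRwRyP903KP1uUzNG9spKX1rYoRjeIphjGeNrY+OaZ6loL6MQXQ/eEFQe1xSboVeWH59dZtWhEJRxqRkmZTcqo3PajvCvUT/z8/zzP/dFESWuaf1+tH6FkWdUHBUj5JWP5hspHeRl7mGmmdyiFeHaVmUhIexi5mtVE6EhHRgWmmOuNKxb0pQo0xgWou9CVeX9fjT5nmIaRtLVYksdJUh7C3KhWPQnsbEVbO1U0OQmbuAkGWIemqZamWMc4JjmpptZDaUrrOUYbyoabmESF1bZZlrqLRxESo6/f9VrQMn2HPCzqw0aUgiXI8RAmcXxcZupE6/XL9zkGRhb5R6hleEj111jI9vcaNnKjB5vcOSlH9cdWQubIGbWYqKuZNzTjB0H9BEx+/vbHfWzp325cz/8Nb1Y5DVANhyPiBtvqdtcopwil1dZFh2dISupajNm5zHE0Sa1YeqtU9wiKaufoRyakBQjMNoMUOWiOeEem82aFAzW3YiLF8d8OWYt5rpyRq9XR1uosN8jnZ/iGWLa5mFa4Uqb24QdFYJITIBBXI86qvTr42RmDeDftmUR4C6SW58neJ8XzuYnGKnq5yEX5+Gh+Y0YRkblCovJX9OtLx0iVFniGlLeUlNnkxngKO6iGLR57zVAHw9BWJR47CdRFbg339whkFogdmZSM2oQjOFS0qVzHhymqdokZlepz+pnm96tHefXo85eEBNmKh1P0mDupSIbbOCSW2OwJit6rvFACkz6MilMAMcyKkbc7iIluWbWRtckIBbSGpmorhusdbAWGPDgTKLtpiigXmZrISpX0ykrrKQPlyEeLd7tHt5TXRsVpRU0pZ0dggtAHgPLB7K3u3lleHZpT5sXzFviq+LYZS4e8+vsbdqdyNodnq2ooOlrX6emneJXlSHv6WFVmV+VI5wrYF5iXaWZoZjkD1e5I6kFox8O8xh1ONZbUo5hExiYlmUiLFqaHNMdoY3iF8+VG50XHxLlGVSkIptsX2YaGCwvcGtdG+1ZIGsiISjiYqsinCyaGy4mLXHpn/k"/>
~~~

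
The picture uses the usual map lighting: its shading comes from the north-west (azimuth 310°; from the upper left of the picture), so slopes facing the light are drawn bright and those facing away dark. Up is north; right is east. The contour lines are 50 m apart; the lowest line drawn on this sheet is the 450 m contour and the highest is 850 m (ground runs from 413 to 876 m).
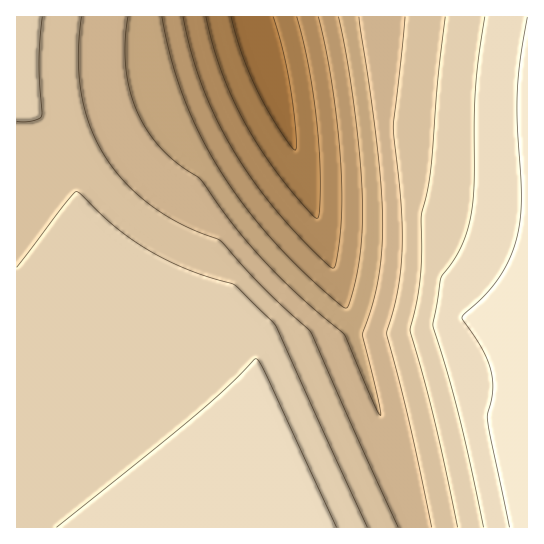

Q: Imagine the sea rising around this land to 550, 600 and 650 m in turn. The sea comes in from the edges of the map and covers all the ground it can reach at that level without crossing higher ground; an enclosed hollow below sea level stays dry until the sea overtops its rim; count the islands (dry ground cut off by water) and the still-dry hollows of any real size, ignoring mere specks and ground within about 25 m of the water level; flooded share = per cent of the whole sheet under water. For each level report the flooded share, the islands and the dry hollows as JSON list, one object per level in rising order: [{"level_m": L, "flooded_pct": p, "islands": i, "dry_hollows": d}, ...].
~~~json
[{"level_m": 550, "flooded_pct": 9, "islands": 0, "dry_hollows": 0}, {"level_m": 600, "flooded_pct": 14, "islands": 0, "dry_hollows": 0}, {"level_m": 650, "flooded_pct": 21, "islands": 0, "dry_hollows": 0}]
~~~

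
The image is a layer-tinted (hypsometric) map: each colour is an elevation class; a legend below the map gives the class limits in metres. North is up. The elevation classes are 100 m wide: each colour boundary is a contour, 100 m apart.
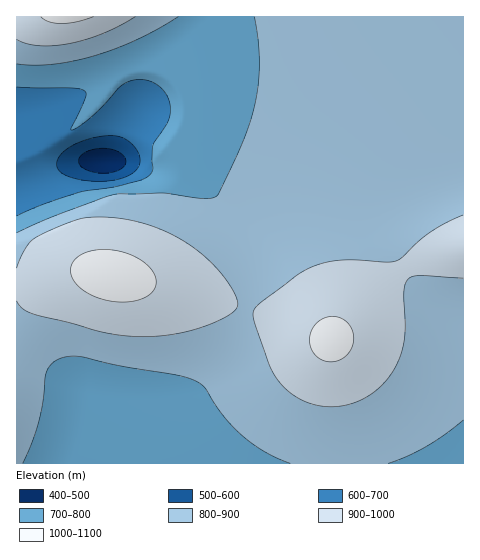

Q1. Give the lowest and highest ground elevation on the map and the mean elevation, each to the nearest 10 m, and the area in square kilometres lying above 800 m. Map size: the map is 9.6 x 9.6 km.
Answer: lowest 440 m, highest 1030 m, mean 830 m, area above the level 65.7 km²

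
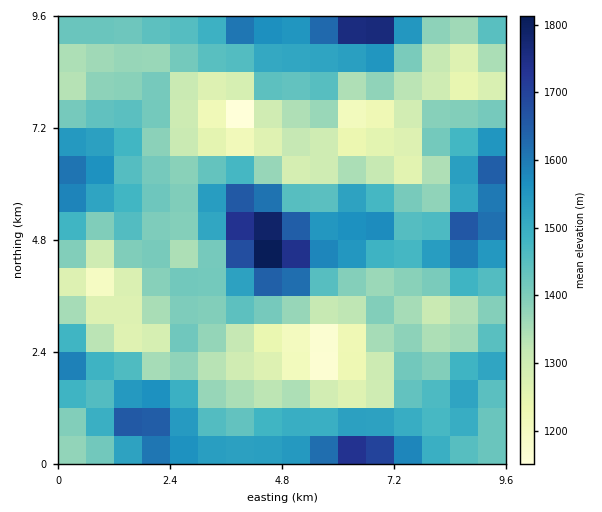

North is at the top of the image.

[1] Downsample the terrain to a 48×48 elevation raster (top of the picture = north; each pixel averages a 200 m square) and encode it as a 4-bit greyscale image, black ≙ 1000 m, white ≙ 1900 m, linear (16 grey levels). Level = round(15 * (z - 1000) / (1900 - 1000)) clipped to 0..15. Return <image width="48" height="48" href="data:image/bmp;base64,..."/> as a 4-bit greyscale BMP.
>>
<image width="48" height="48" href="data:image/bmp;base64,Qk32BAAAAAAAAHYAAAAoAAAAMAAAADAAAAABAAQAAAAAAIAEAAATCwAAEwsAABAAAAAAAAAAAAAAABEREQAiIiIAMzMzAERERABVVVUAZmZmAHd3dwCIiIgAmZmZAKqqqgC7u7sAzMzMAN3d3QDu7u4A////AHd3d4iaqqmYmZqZmZmqvM3d27qZiHd3d2Znd4maqqmZmZmYmZmaq8zcy6qZmHeHd2ZmeJqqqqmZmYiImpmZm7vLuqmYiIiHd2Zniau7uqmYiIeIiZmZmqqqqpmYiIiHd2d3mry7uqmIiId4iJiIiJmZmYiIeImIdnd3iay7u6mHd3d3eIh3d3h3iIiIiJmYdnd3iJqqu6mHZnZmZndnZmZWZniIiJmYd4iIeImaqph2ZmZVVWZVVERFVWiIiJmYd5mYd5mIiIhmZmVVVVVURERERWd4d4mYiKqpiJmHdndmVVVUVVRDMzRERWd3d4iZiaqpiIh2ZmZmZmVUVUMiMzREVmd2Z4iZmaqYd3dlVWZmZVVFREMiIzRFZnd2Z3iIiZmHZmVURXd3ZVVERDMyIzRFZnd2ZmeIiYiGVUREVXd3ZmVURDMzIzNWZmZmZVZneIh2VEREVnd3ZmZVRERENDNWZmZmVVVWd3d2VERVVnd3Znd2VVVVREVmd2ZmVVVWZ2ZmVERWZmZ3Z3iHdmZmVVZnd2ZVVVVnZlVEQ0RWZnd3d3iYiIh2ZlZmd2ZVVWd3dlRDM0RWZ3d3d3iZqpmHdmZmZmZmZniIdlRDMzRWZ3d3Z4mqu7uod3dmZmZnd3iZhmVEREVnd3d2aImrzNy5iId2Znd3iIiZh3ZURFZ3d2ZmaJrM3d26mZiHd3iJmZmZiHdlVVeHdmVWeKzd7u26qqmZiIiJmqqqmIdlVmeHdlZmeK3e7ty6qaqpmIiImqu7qYh2Znh3dmZnib3u7cy6maqqmYh3irzLqZh3Z3iHdmd4mr3u3LuqmZmqqYd3eavLqZmId4iHdmeImrzd3LqZmJmqqYh3eJq7qqmYiIiHdmeImrzMy6mIiJmpmIh3Z4mqqqqZmZiHd2Z4mru7qYd3eJmZh3d2ZniaqrqqmYiHd3Z4mqqqmHZmd4iIdmZmZniaq7qpmYh3d3ZniamZhmVVZnd2ZUVVZ4mqu7qpqYd3d3ZneJiHZVRVVVZmVERFV4mru6qpmYd3d3ZmZndmVVVVREVWVURFZ4mru6qZmYh3ZmZVVVVVRVVVRERVVURWZ4mZqqmZmZiHZlVURDNERVVmVERFRERWd3iJmomZmYiHdlVUQyI0RVZmVUNERERneHiImXiIiIiIdlVUQyIzRVZmZUMzNEVnd3d4h3d3d3eIdlVUQyI0VVVmdkMzNEVmd2d3d1Znd2d3dmVEQzNFZmZndkQ0VVVWZlZmZlZmZmZ3dmVEQzRGd3d3d2RFZmVVVVVVVVZnZmZnd2VEREVXiId4h3ZWZmVVVUREVVVmdnd3d3ZVVVZniYh4h3Z3d2ZVVUNERWZWZmdmd3dmd3Z4iZiJmIiIh3ZmVURFVWZmZmZmZnd3iId4mZmImZmZmHdmVERWZmZmZmZlZnd4iJmZmZmZmZq7uphmVEVWd3d3d3dmZnd4iaqqmZmqqrzdy5h2ZVVneHd3d3d3eIh3iauqmZmau83u3KmHZlZ3iHd3eHeJmZiIiaqqqZmau83u3LqYd2d4hw=="/>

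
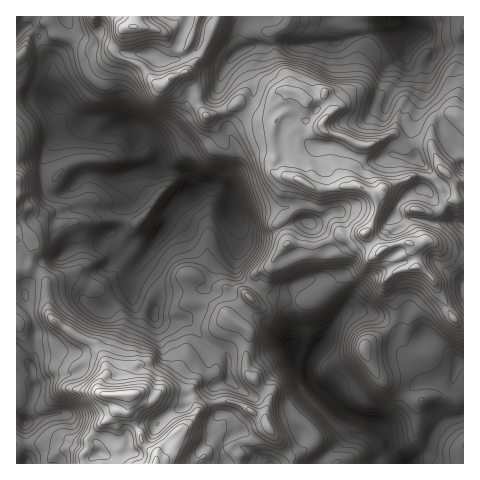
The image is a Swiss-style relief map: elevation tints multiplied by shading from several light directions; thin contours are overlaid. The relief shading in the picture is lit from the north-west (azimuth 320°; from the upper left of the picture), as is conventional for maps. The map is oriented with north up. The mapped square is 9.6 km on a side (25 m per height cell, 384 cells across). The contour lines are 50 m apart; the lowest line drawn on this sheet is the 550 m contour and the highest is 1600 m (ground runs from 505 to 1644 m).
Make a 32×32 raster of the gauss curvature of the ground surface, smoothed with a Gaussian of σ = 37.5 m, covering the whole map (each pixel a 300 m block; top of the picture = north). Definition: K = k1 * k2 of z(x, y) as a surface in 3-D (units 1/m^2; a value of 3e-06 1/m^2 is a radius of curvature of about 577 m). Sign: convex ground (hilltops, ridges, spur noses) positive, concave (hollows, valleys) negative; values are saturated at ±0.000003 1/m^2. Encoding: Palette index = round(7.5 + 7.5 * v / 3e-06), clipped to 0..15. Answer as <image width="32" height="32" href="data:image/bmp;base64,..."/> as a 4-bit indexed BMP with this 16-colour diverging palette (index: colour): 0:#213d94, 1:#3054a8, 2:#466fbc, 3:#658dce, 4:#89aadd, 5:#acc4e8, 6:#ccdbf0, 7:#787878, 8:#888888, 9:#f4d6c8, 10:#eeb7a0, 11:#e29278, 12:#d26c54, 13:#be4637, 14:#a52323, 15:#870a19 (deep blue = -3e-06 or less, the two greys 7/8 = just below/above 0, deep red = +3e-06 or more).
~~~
<image width="32" height="32" href="data:image/bmp;base64,Qk12AgAAAAAAAHYAAAAoAAAAIAAAACAAAAABAAQAAAAAAAACAAATCwAAEwsAABAAAAAAAAAAlD0hAKhUMAC8b0YAzo1lAN2qiQDoxKwA8NvMAHh4eACIiIgAyNb0AKC37gB4kuIAVGzSADdGvgAjI6UAGQqHAId2qZbIlol5iYR3WadxZYgXd1Z2wEaWaFSUekh3d6Z495egyQ+9x3ea+Ip3eYiId5RfxVlqRW3J8Xh3elinWKd1KHmnp4dAJ1dkeIeVZJlofG8NmNbTe3qA94N3ecaHd3aEuFhzZ4SVvFeMiIeHd3d3d4aHjmeIeGeKd2O3iHiKZneFd3Z4h3c2n2iG+Yh4WIxUd4Z3d3aIx1d3hngYimeA+HnGaZeIqVSkiGZqV2aPliendqd4hnTYZZmKiDiXJ6iHeIiIZmiCk1qHdpeqmUl0hHV3h2y2amWommg1ppZndJyKh3Z2dnqHl2eIjydsd3trR3d2iHh4qV5WZjCnqHd4V3e4Z7aYh3cWi2b2nV9XR3eoU8tneHmXxekqcPNGH1d3d4iklnmKh0dmisNQ9w5oeYiHdsbmLId3mQuA9Y2EtoeVeIeCl2l5idiGlnOgxEh4eahohGiHV3d3d0mFvLWIh3h3d3iKiHZoeJdvl2mIiHeHeIeGhFh3eFYoeCdliIdnh2moZ29pZ4d7mne0eGh4l1d4eGU0DVd3mzl4qXeIiImHlmzleNh4qIbGlmh4Z3dneXdmlZeXZ2h0p4aHaIeHl4Z3ZqiIl5d7d4d2l3iJ9Ih4s21mZImXDJeYd4eHhBWGc02HpqeXeHl3mFSoiHd1eGabpYRmpnd5d2h2ipd4"/>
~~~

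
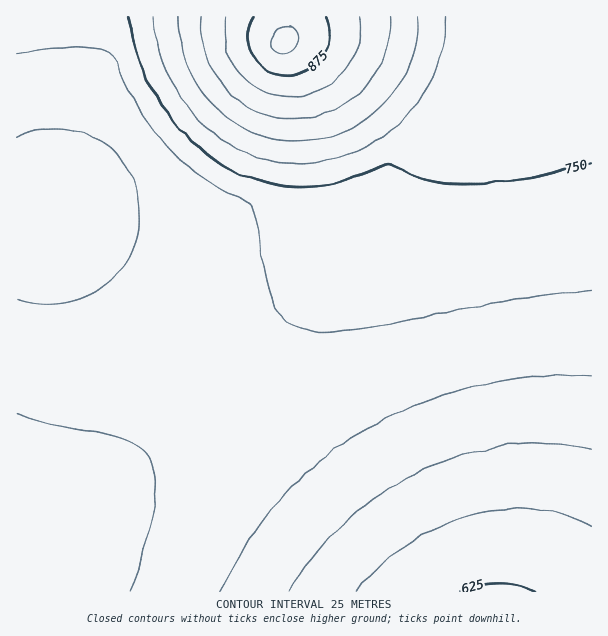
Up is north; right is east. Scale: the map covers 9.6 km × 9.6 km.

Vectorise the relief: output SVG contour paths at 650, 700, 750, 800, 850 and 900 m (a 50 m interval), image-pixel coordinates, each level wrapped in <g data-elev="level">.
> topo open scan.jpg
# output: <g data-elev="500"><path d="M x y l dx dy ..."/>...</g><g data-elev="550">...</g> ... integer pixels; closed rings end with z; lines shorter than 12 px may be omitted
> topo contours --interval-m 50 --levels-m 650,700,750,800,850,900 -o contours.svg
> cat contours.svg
<g data-elev="650"><path d="M356 591l24-25 28-22 30-17 32-12 33-6 31 0 30 6 27 11"/></g><g data-elev="700"><path d="M220 591l30-52 34-44 18-18 19-18 42-28 26-14 27-12 28-10 30-8 30-7 29-3 30-2 28 1"/><path d="M17 137l21-7 22-1 21 4 20 9 16 14 12 17 8 19 3 23-3 21-8 20-12 17-16 15-20 10-21 6-22 0-21-5"/></g><g data-elev="750"><path d="M129 17l5 27 9 27 13 25 15 23 18 20 21 17 21 14 24 10 32 6 33 0 30-7 39-15 24 11 18 5 22 4 26 0 51-6 61-14"/></g><g data-elev="800"><path d="M178 17l2 24 7 24 11 21 15 19 18 15 21 12 23 7 22 2 24-2 23-8 21-11 19-16 15-20 11-21 6-22 2-24"/></g><g data-elev="850"><path d="M226 17l-1 15 1 15 5 13 7 12 11 11 12 7 14 5 15 2 15-2 14-5 13-7 11-11 9-12 6-13 3-15-1-15"/></g><g data-elev="900"><path d="M279 53l5 1 6-2 7-7 1-9-5-8-6-2-6 1-5 3-4 5-1 6 0 4 3 5z"/></g>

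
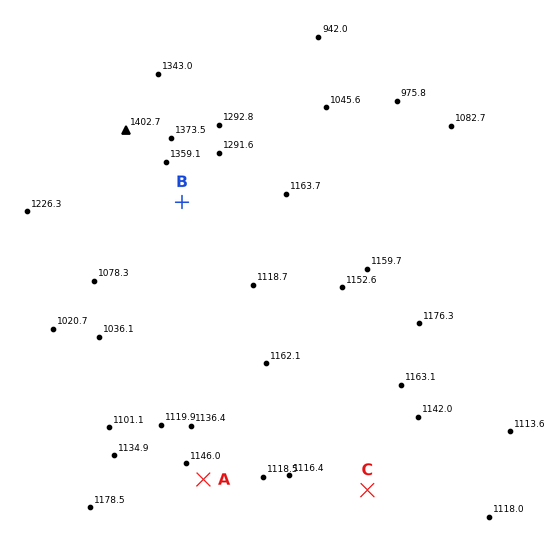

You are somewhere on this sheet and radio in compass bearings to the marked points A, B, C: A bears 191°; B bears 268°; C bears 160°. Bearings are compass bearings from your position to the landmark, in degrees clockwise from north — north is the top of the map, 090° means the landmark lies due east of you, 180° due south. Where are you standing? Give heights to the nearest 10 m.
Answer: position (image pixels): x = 260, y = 198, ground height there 1190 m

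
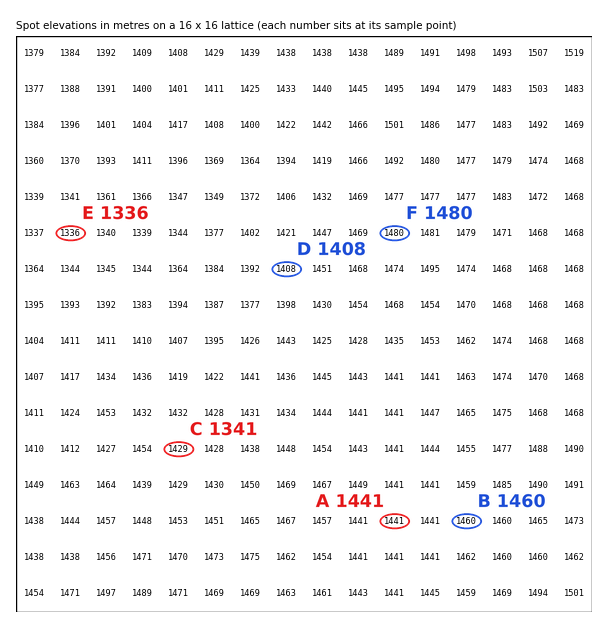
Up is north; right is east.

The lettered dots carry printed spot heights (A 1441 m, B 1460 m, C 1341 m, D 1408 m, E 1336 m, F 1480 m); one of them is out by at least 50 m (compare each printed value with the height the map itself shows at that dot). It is C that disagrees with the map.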